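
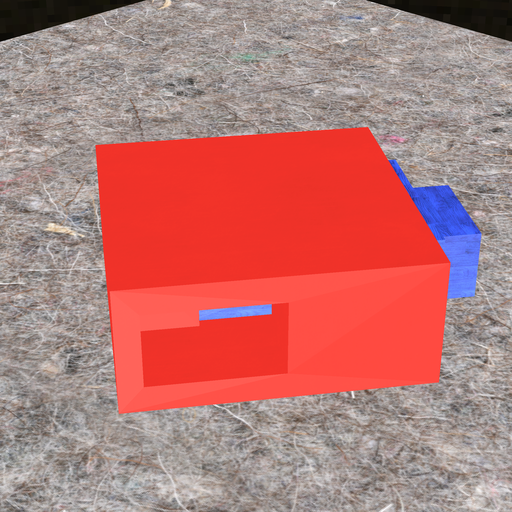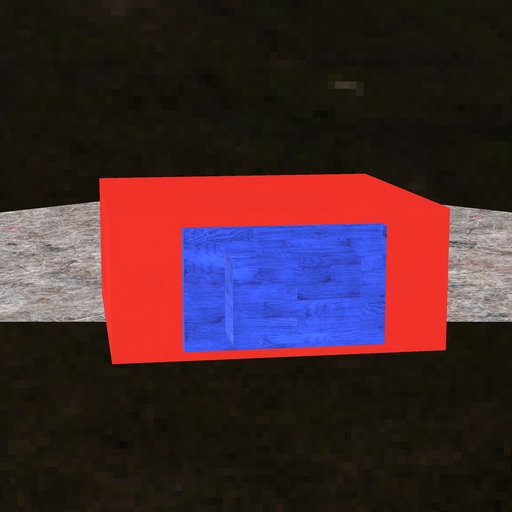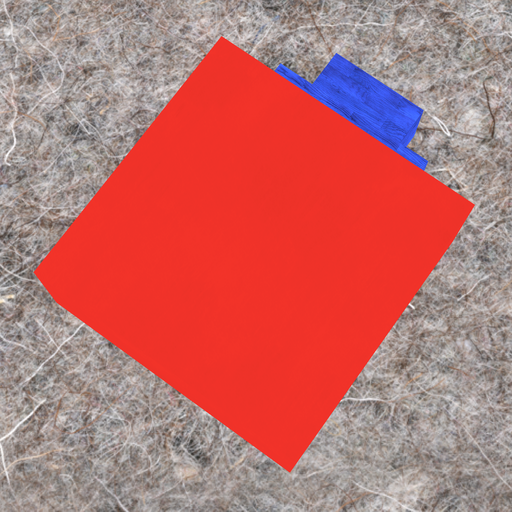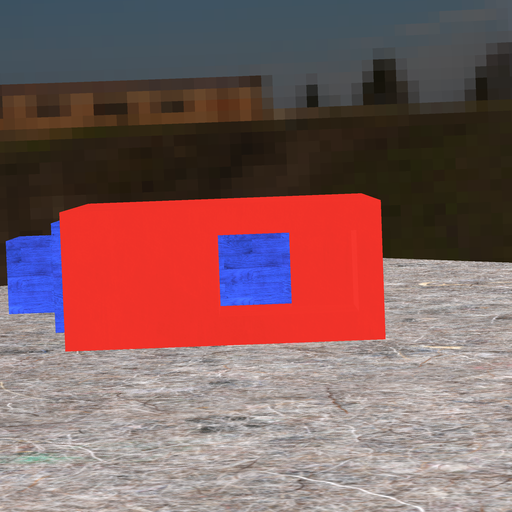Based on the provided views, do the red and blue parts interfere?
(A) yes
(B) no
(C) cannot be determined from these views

(A) yes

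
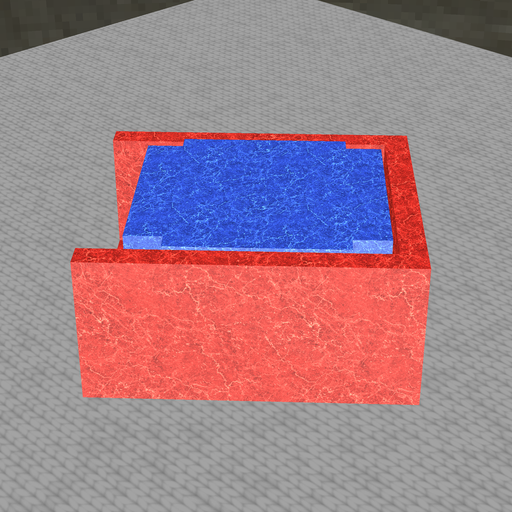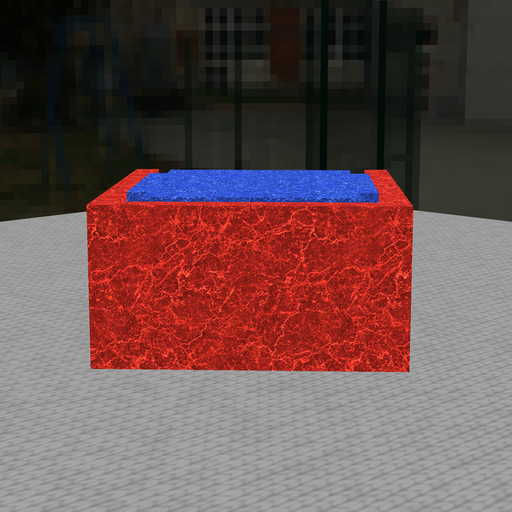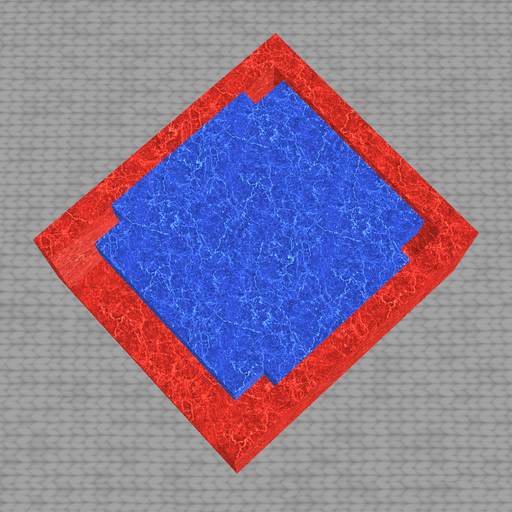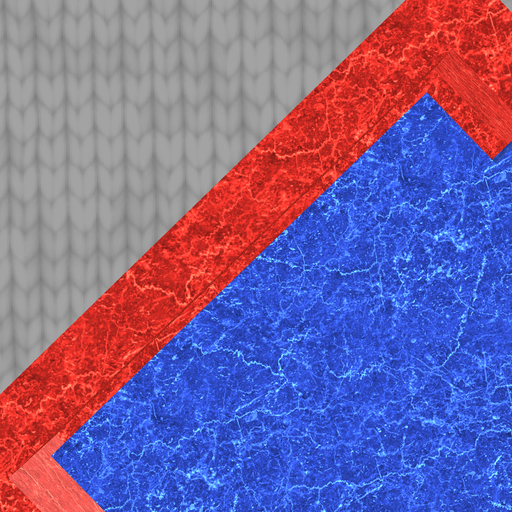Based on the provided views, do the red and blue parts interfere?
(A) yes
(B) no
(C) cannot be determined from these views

(B) no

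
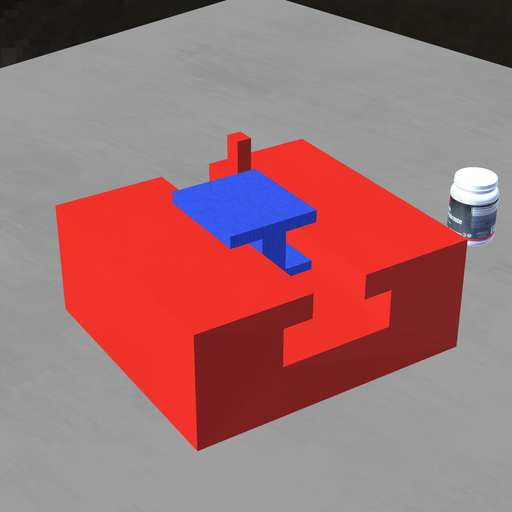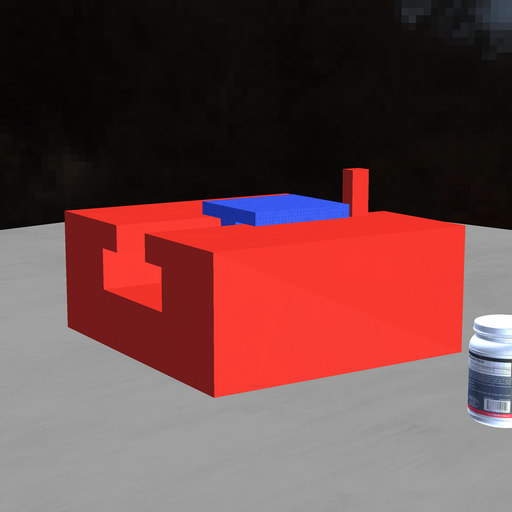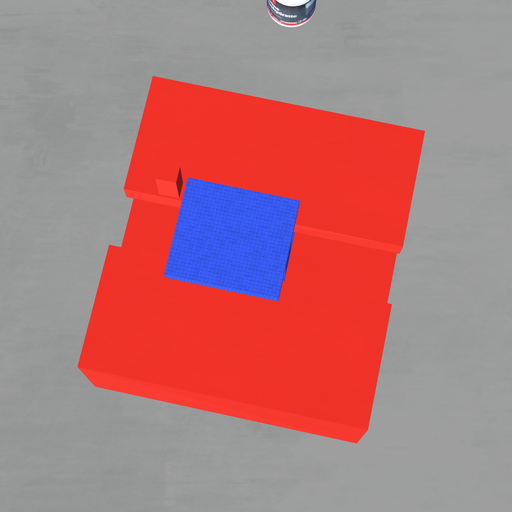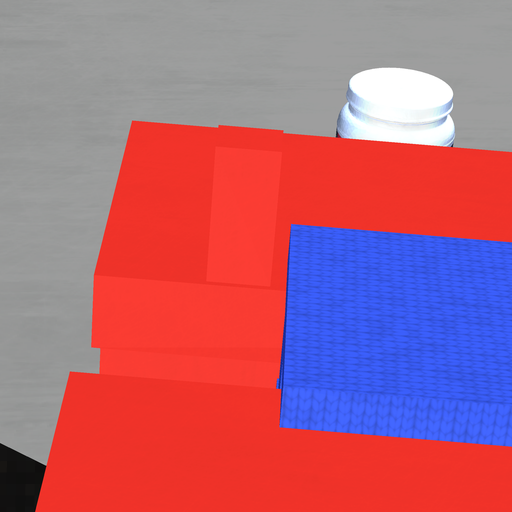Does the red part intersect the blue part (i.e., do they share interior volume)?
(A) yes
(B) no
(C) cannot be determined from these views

(B) no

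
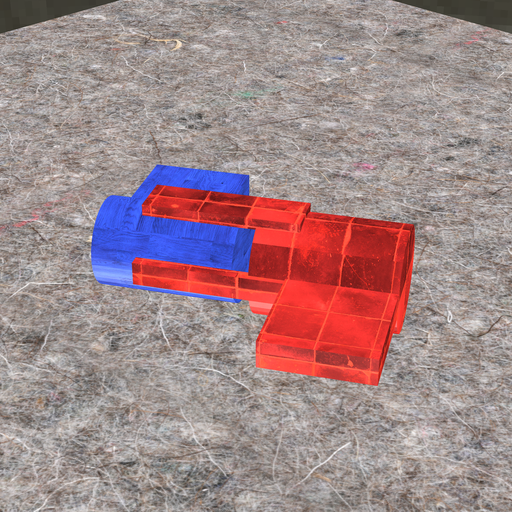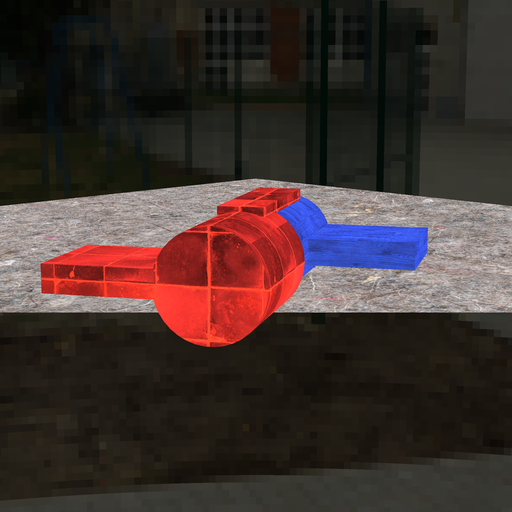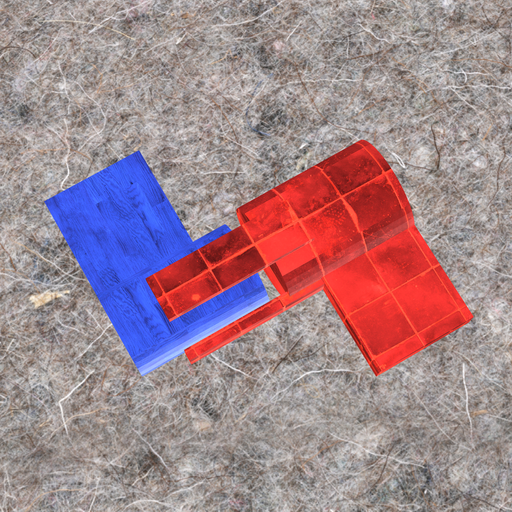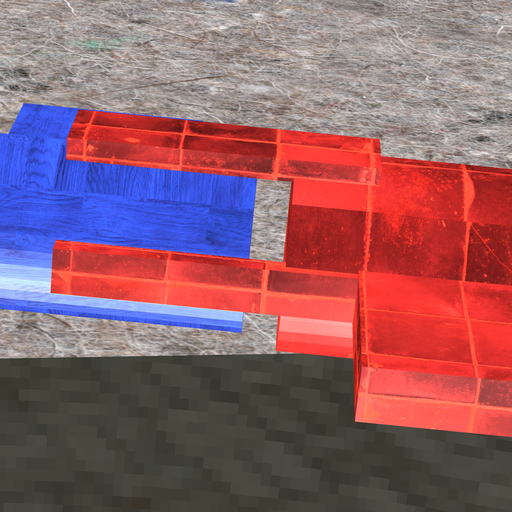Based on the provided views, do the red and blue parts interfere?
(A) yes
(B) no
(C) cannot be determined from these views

(B) no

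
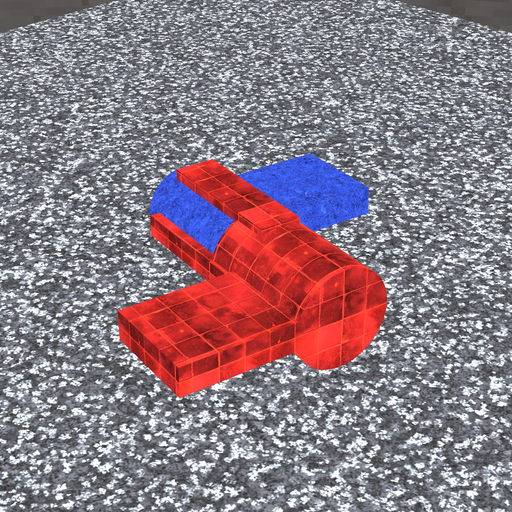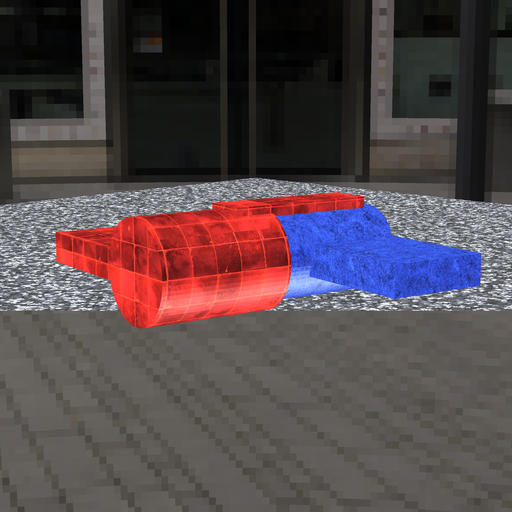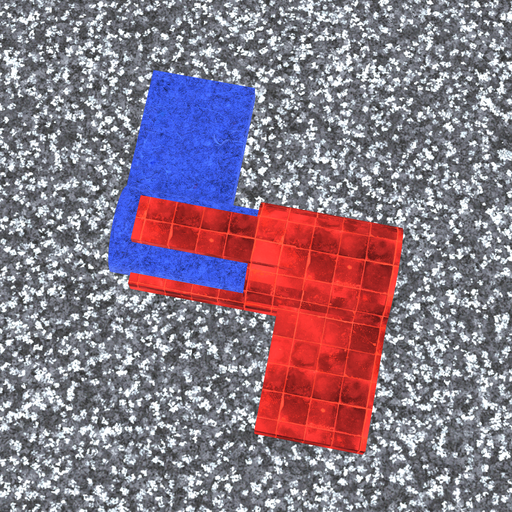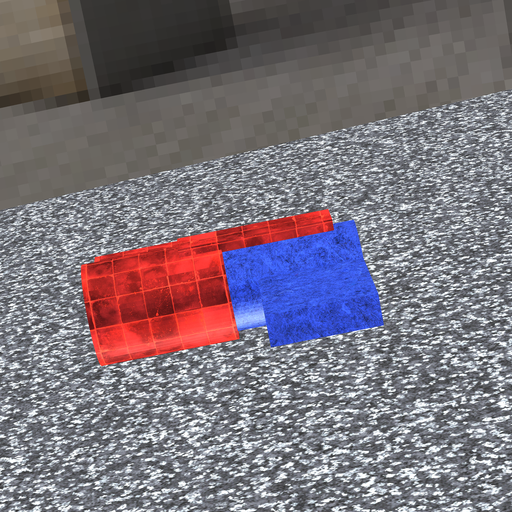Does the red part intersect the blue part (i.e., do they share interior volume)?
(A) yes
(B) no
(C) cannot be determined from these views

(A) yes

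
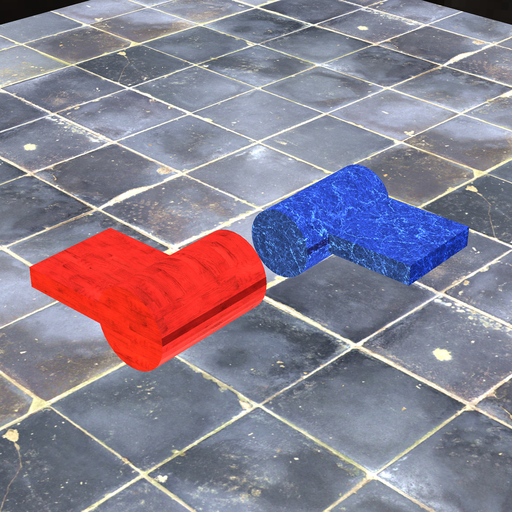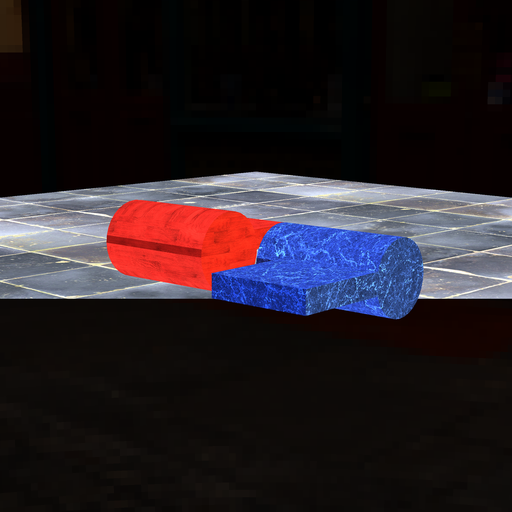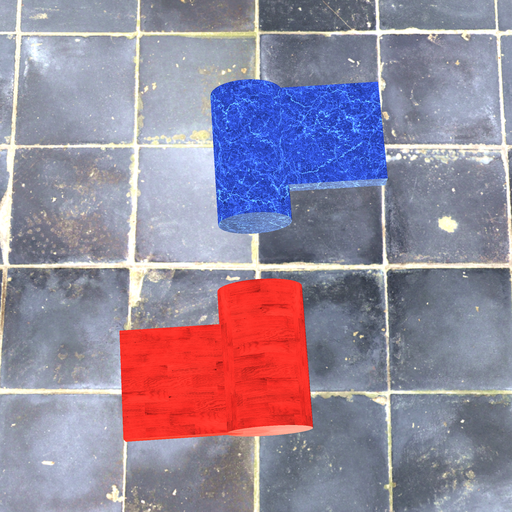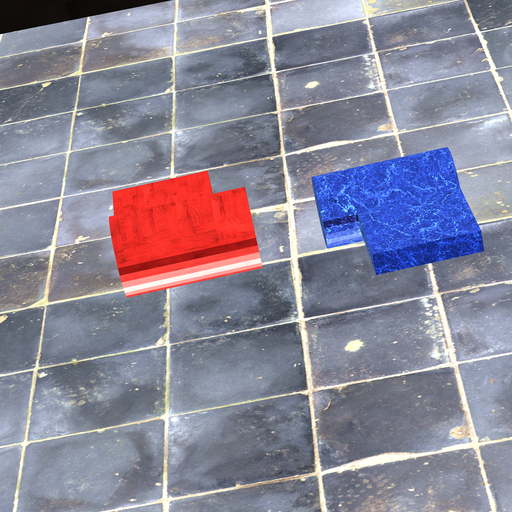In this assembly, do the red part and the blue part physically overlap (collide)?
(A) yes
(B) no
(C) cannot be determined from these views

(B) no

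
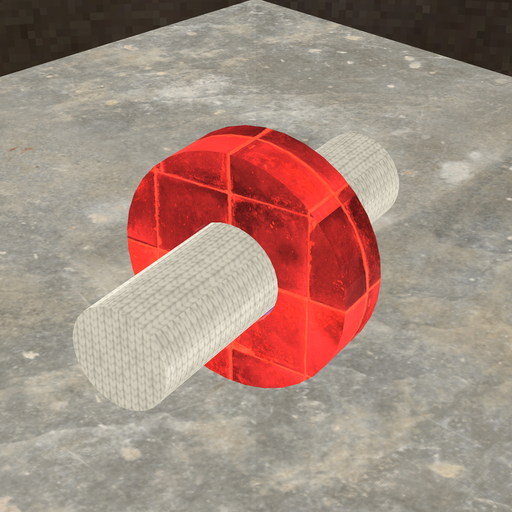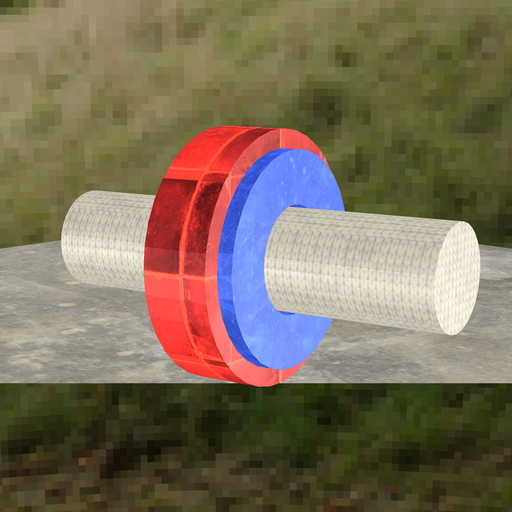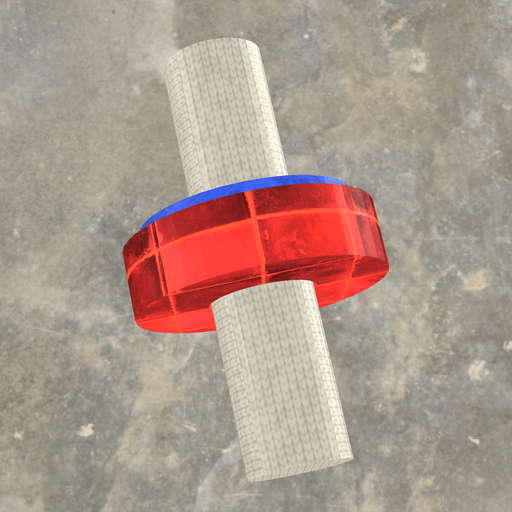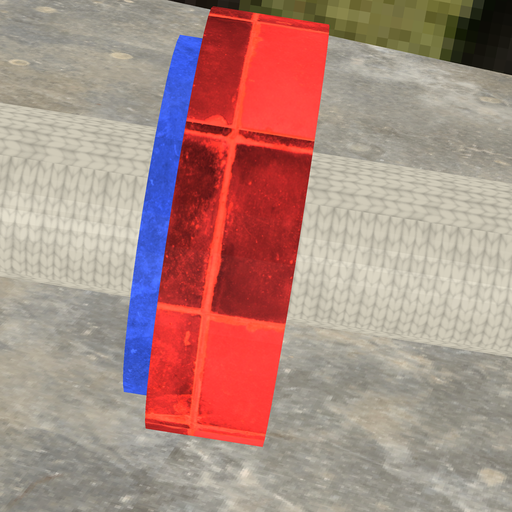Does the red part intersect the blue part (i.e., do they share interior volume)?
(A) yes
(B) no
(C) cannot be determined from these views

(A) yes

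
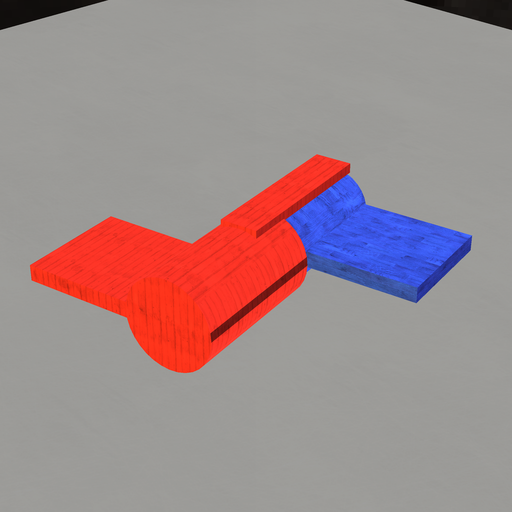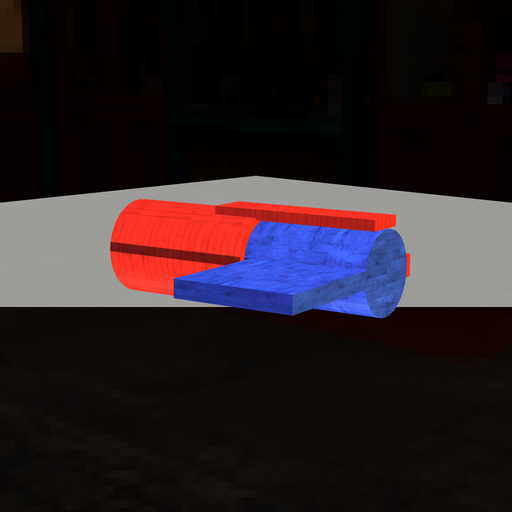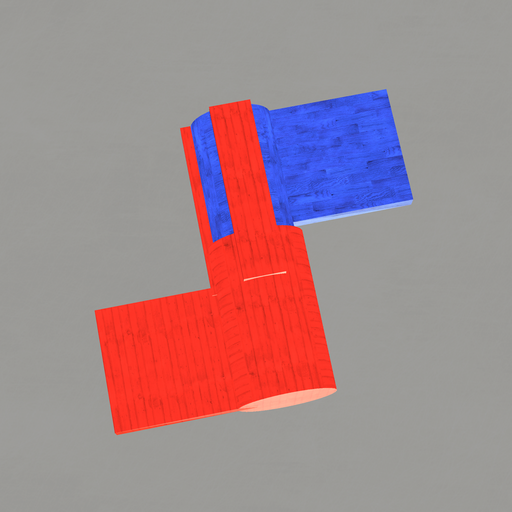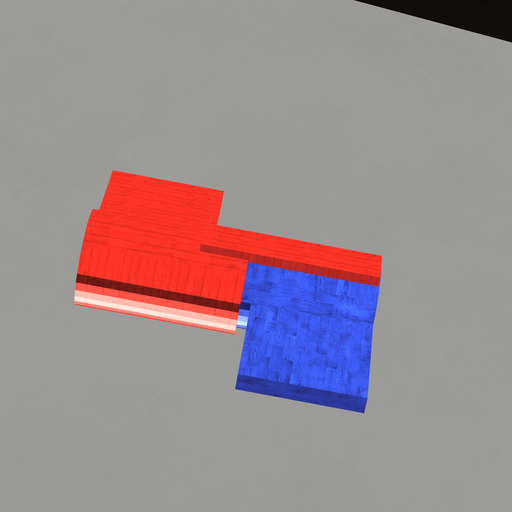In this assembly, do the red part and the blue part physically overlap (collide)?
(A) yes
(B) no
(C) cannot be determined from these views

(A) yes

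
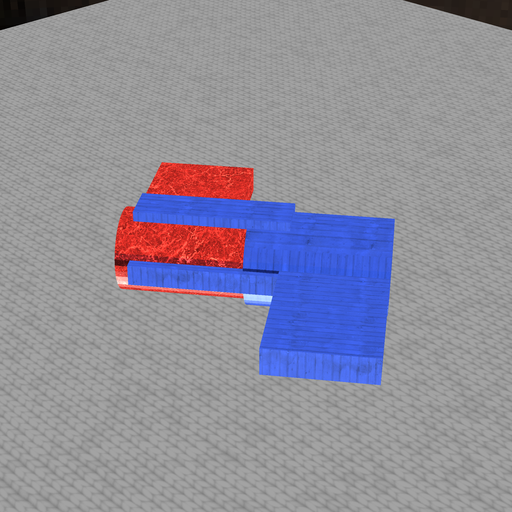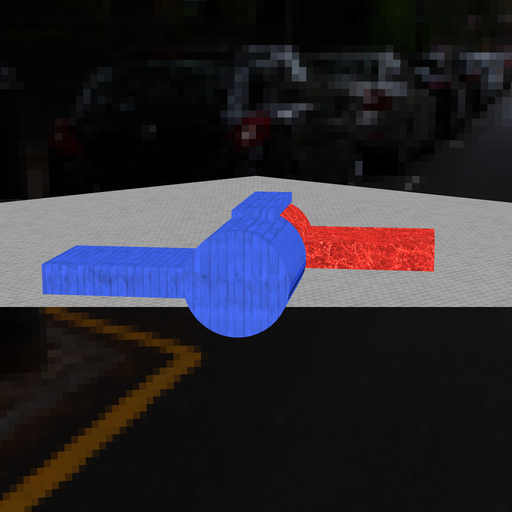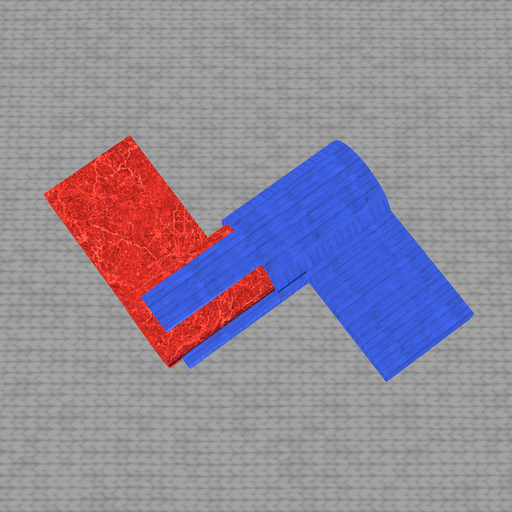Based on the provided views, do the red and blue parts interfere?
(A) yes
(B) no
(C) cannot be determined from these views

(A) yes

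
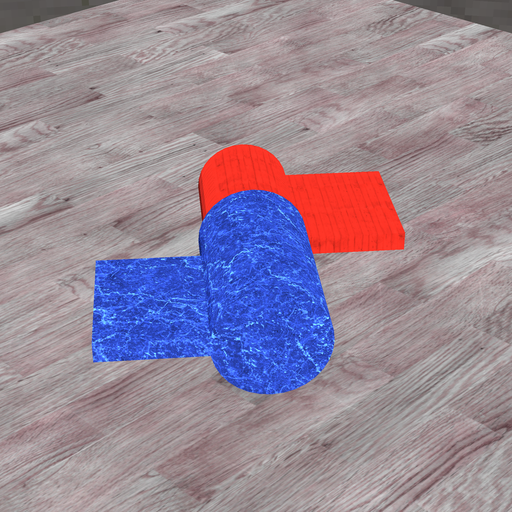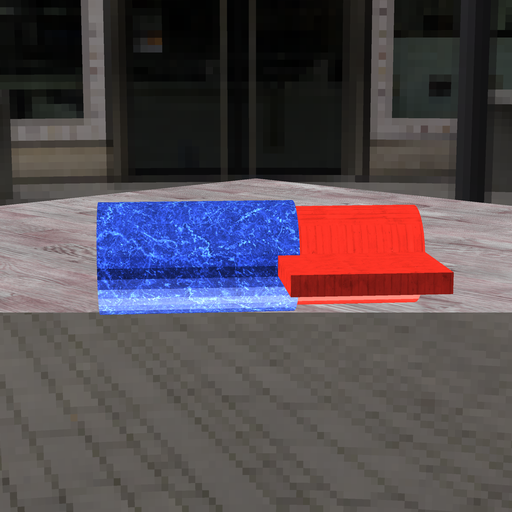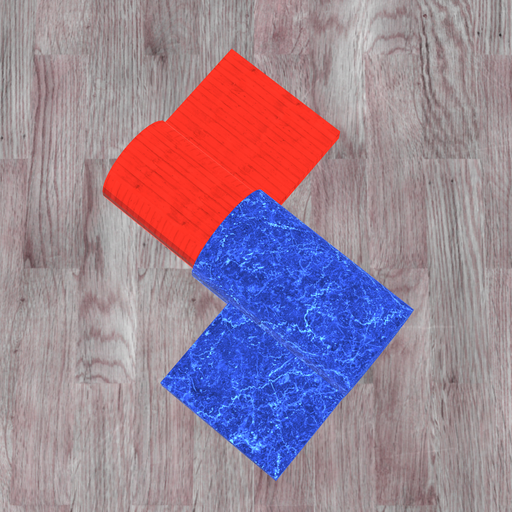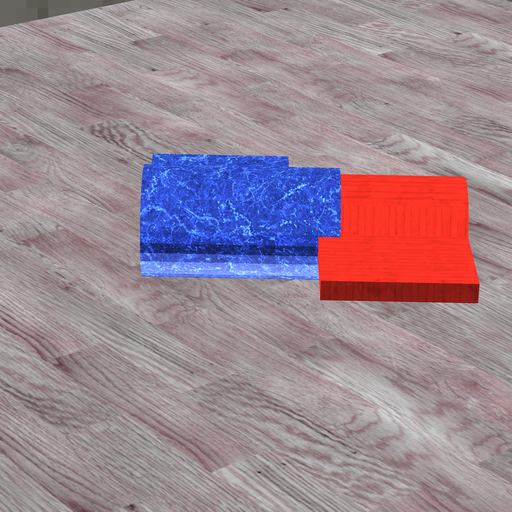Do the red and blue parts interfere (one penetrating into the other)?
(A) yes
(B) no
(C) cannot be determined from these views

(A) yes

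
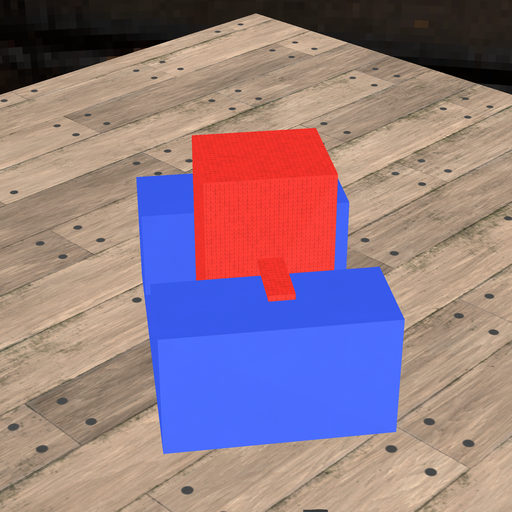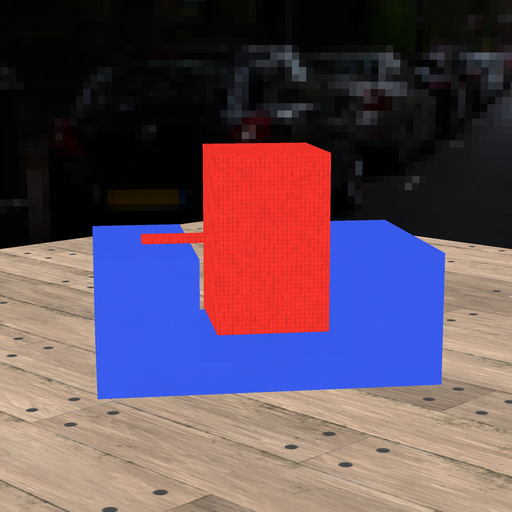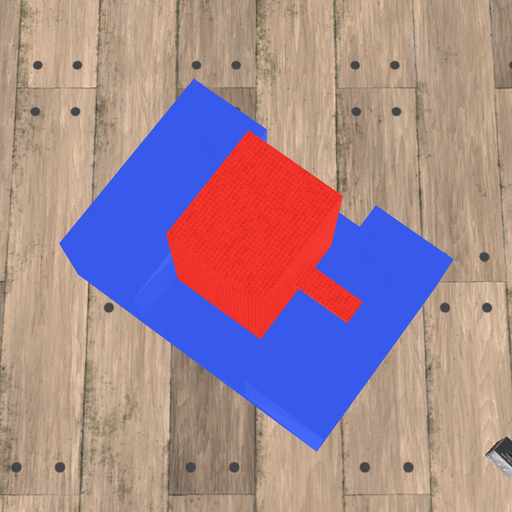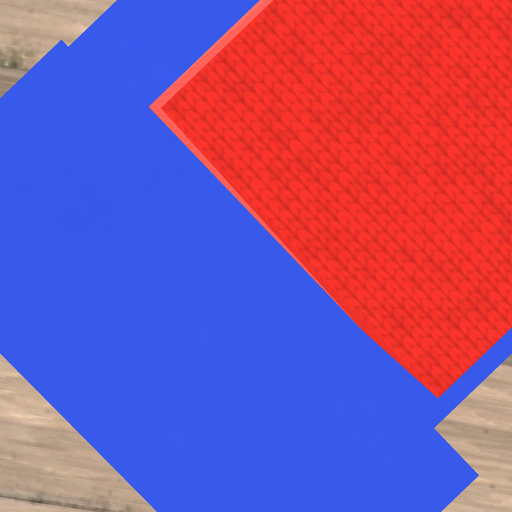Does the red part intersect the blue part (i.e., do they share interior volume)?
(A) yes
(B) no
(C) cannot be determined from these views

(B) no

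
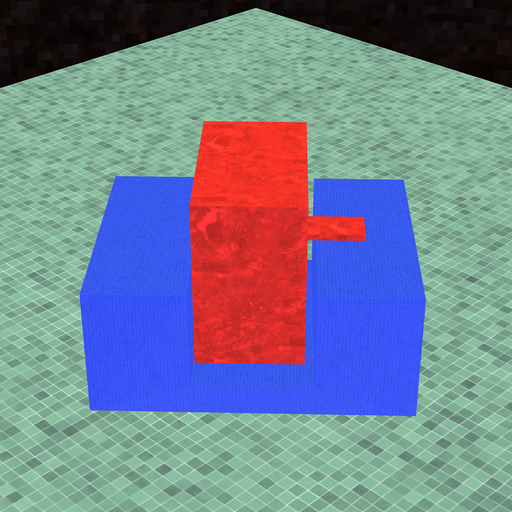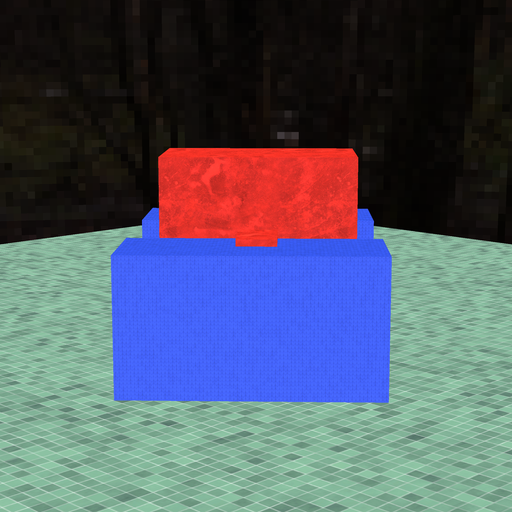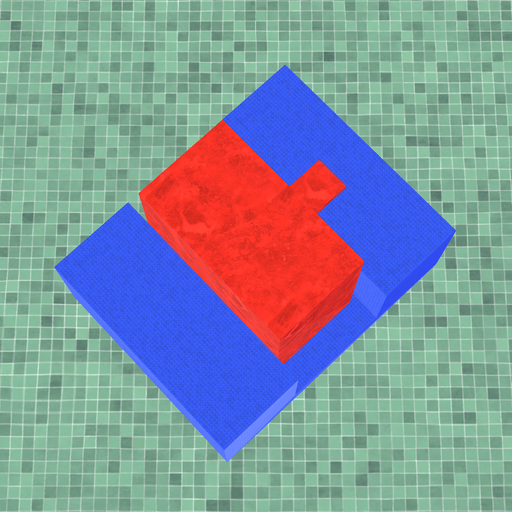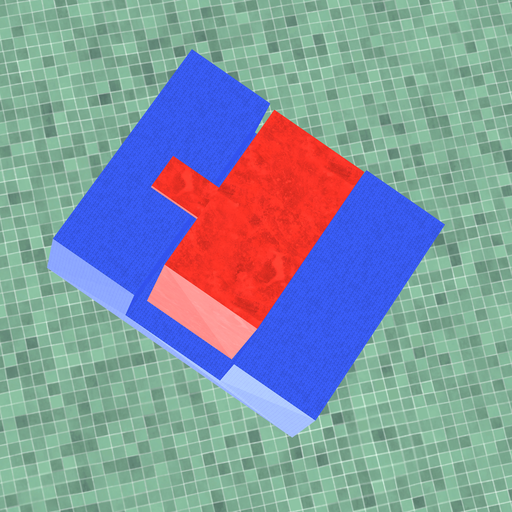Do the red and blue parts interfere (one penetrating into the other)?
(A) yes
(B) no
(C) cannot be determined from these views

(B) no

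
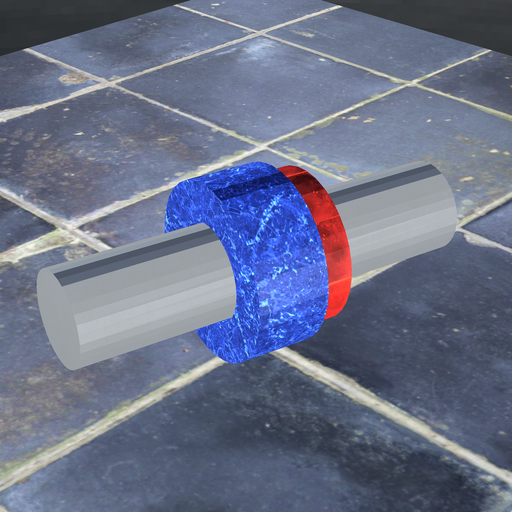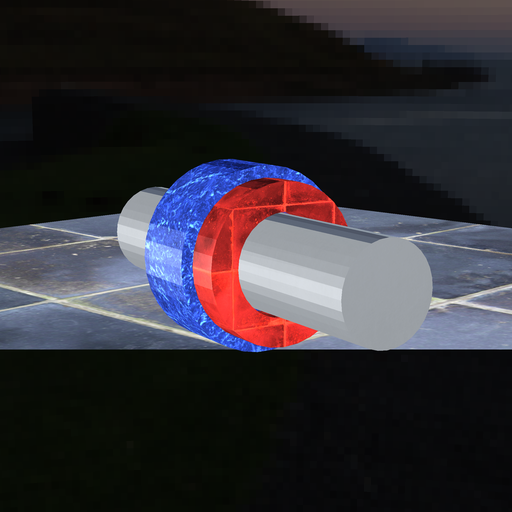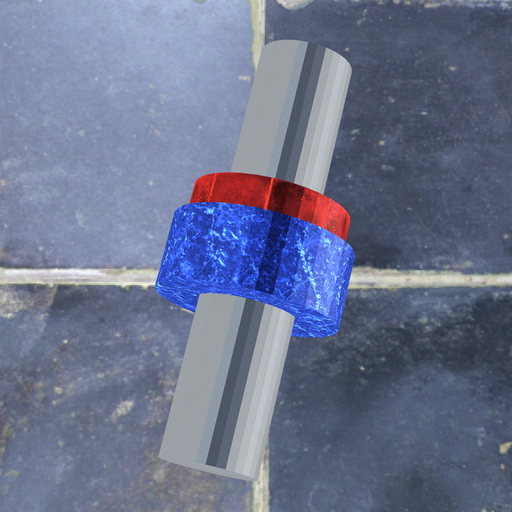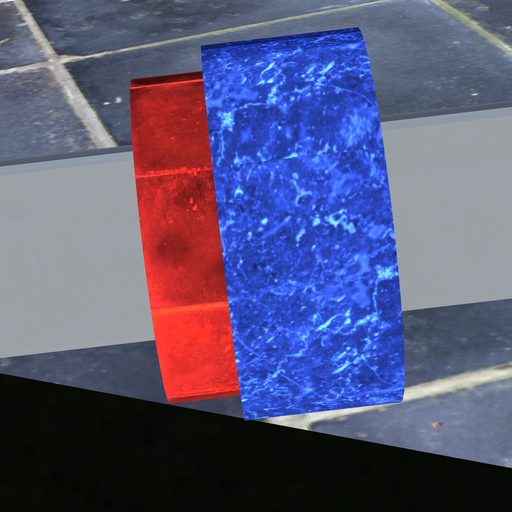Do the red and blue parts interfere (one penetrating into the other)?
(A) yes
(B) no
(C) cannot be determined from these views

(A) yes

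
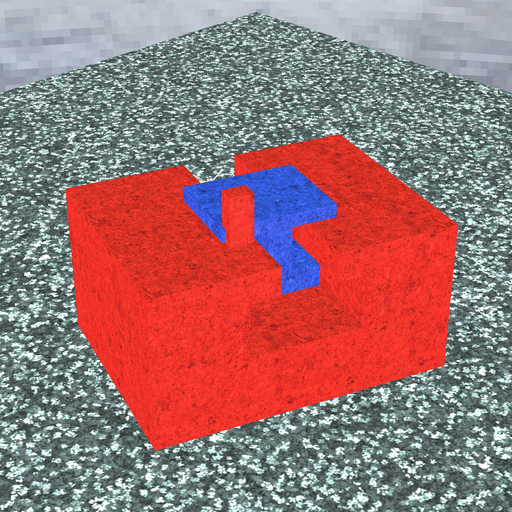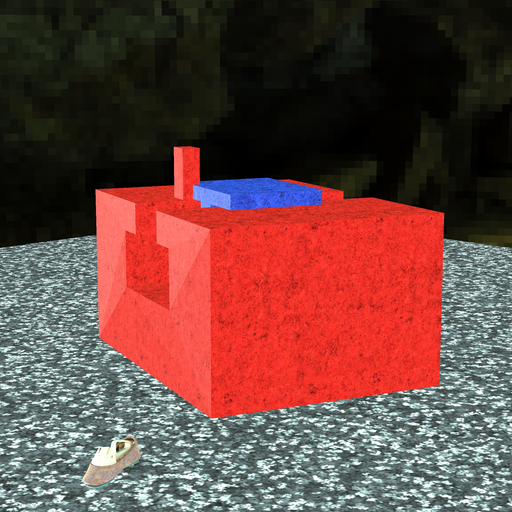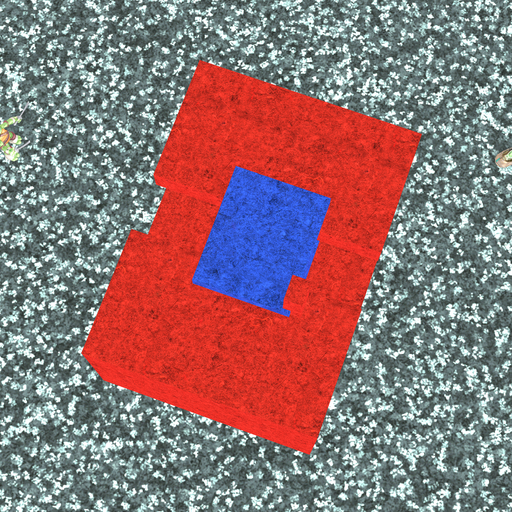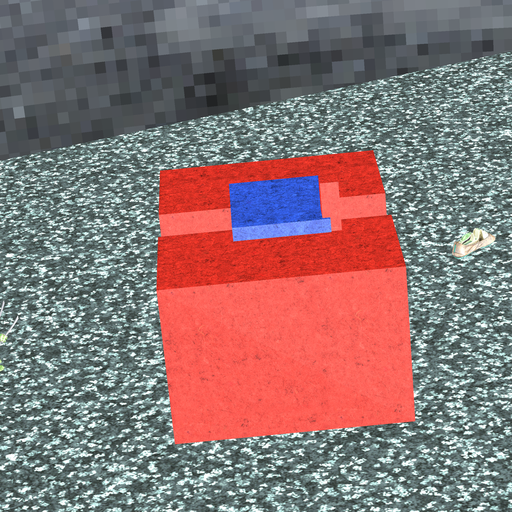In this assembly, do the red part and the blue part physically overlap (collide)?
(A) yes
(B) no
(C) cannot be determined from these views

(A) yes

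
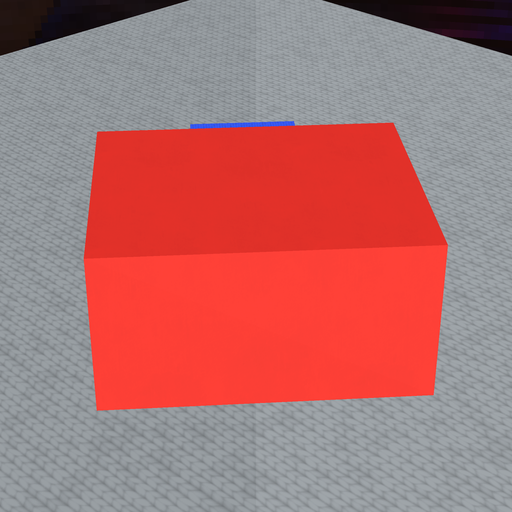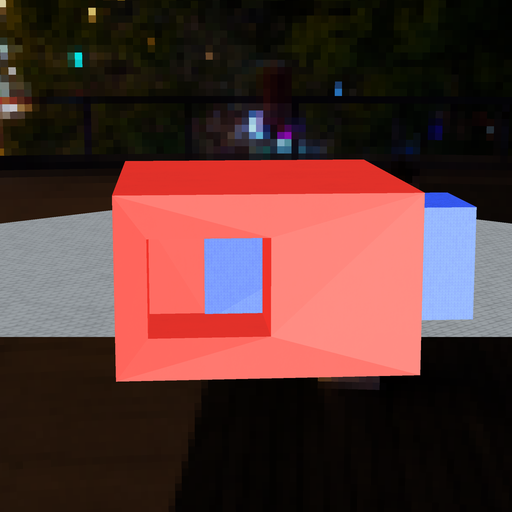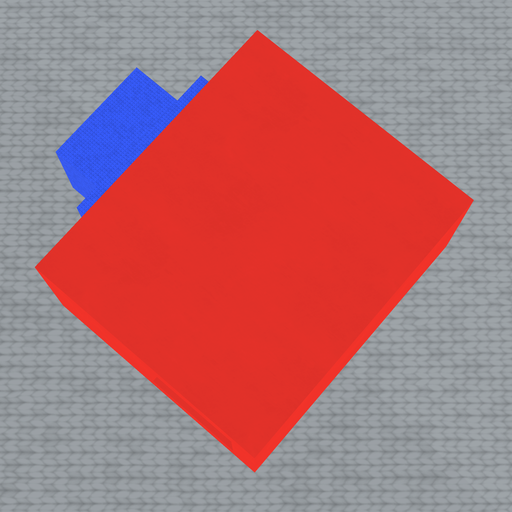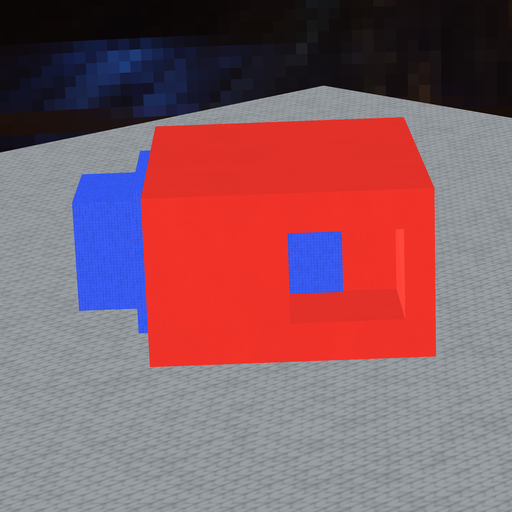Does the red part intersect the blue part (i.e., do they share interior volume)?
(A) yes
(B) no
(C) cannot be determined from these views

(A) yes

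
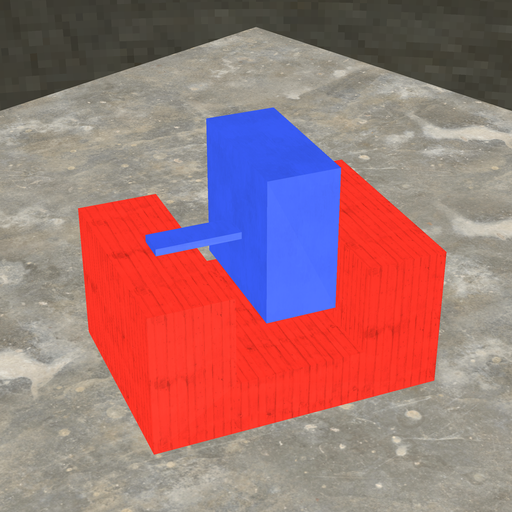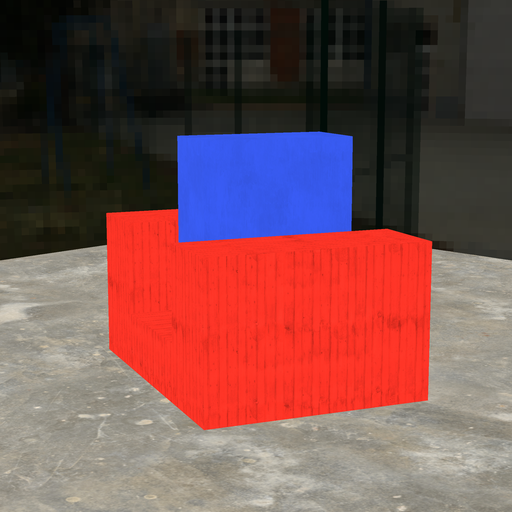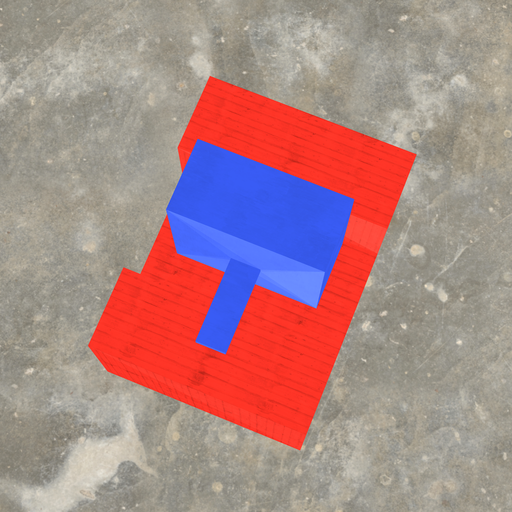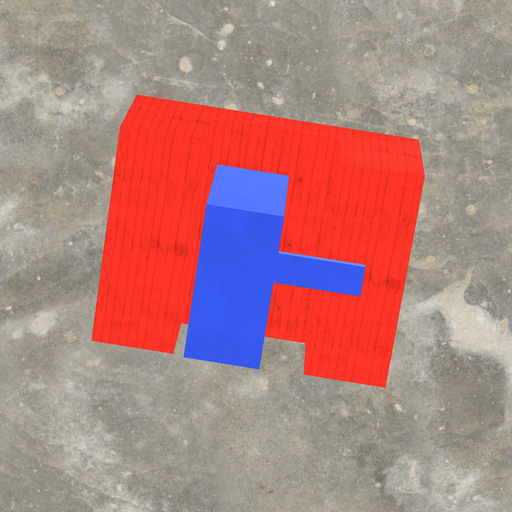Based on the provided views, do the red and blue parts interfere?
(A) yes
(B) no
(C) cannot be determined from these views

(B) no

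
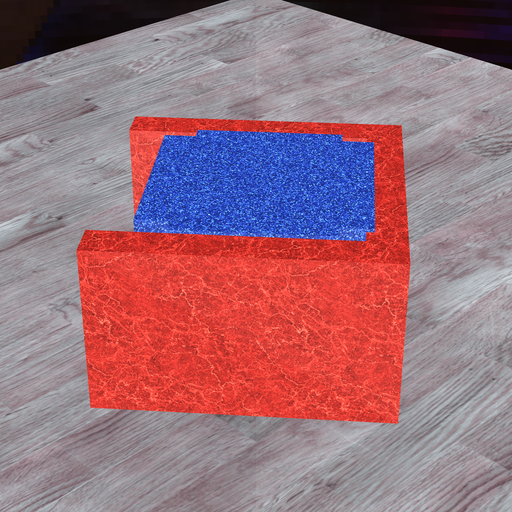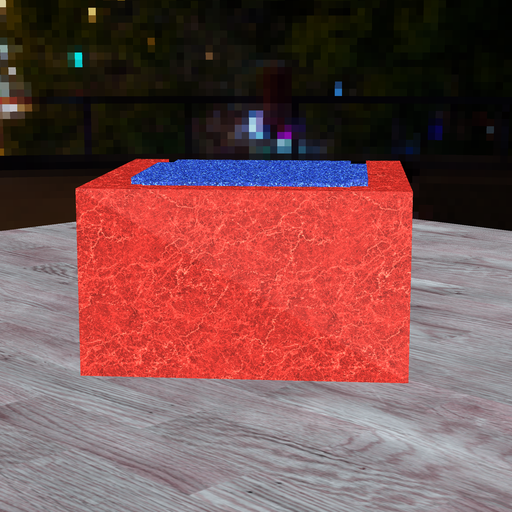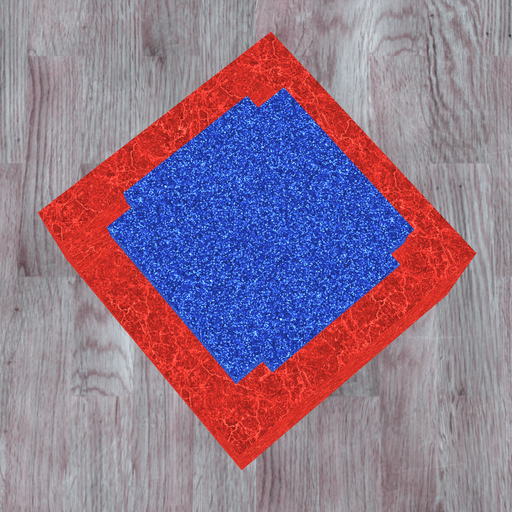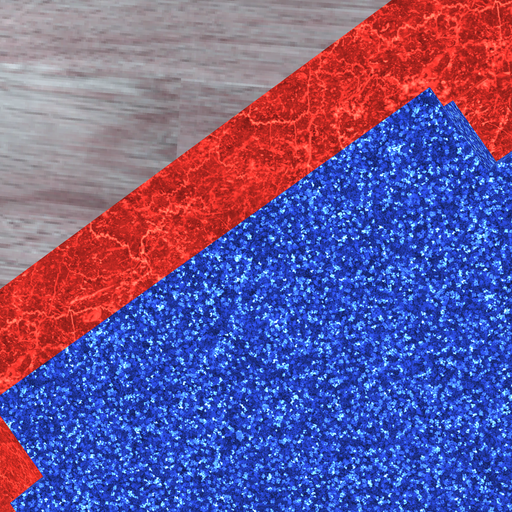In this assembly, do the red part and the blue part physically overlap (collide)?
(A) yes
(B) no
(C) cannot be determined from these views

(A) yes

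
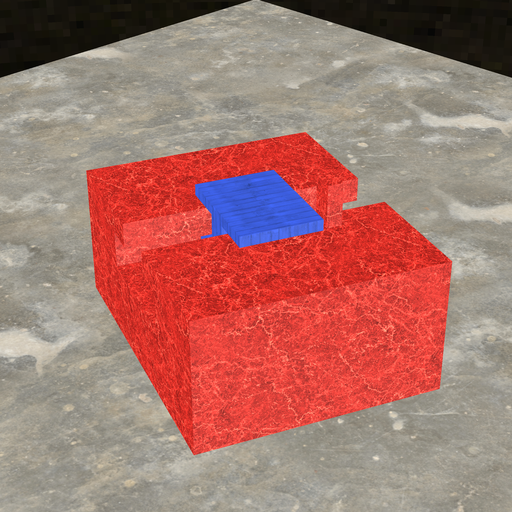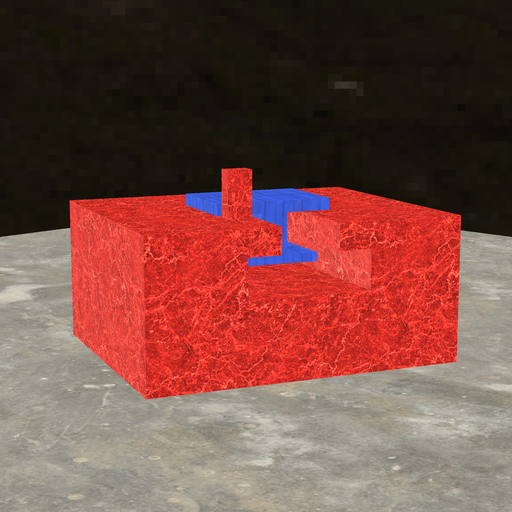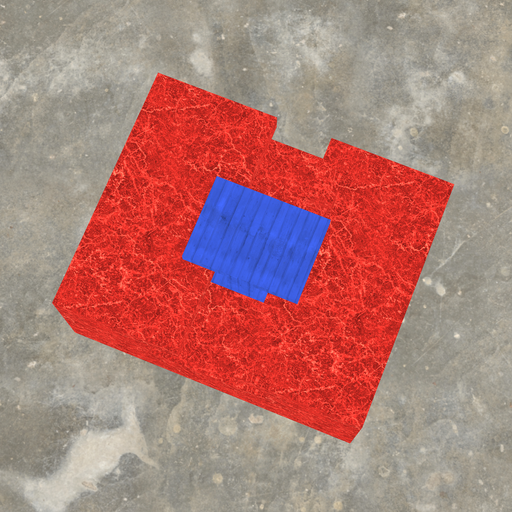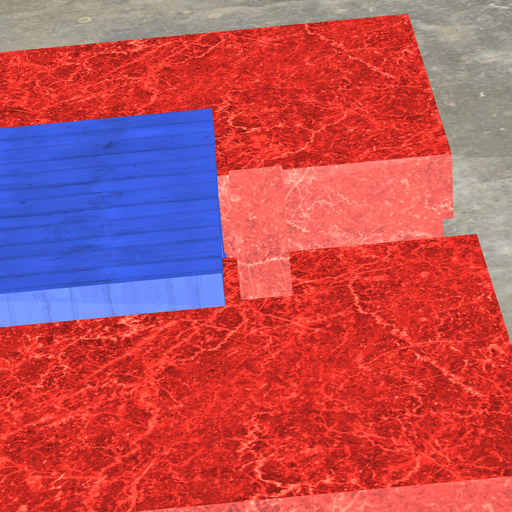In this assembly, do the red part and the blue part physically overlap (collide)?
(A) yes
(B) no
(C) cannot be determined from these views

(B) no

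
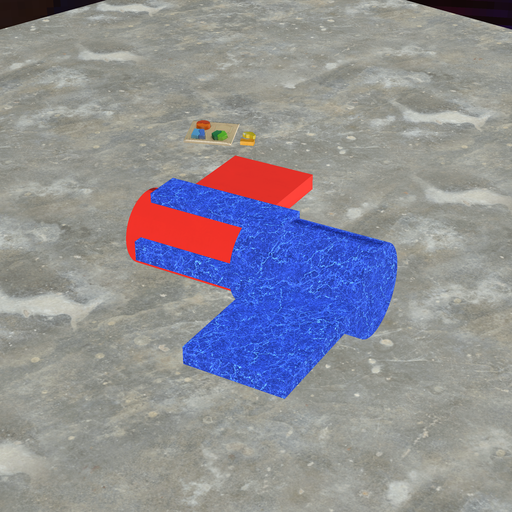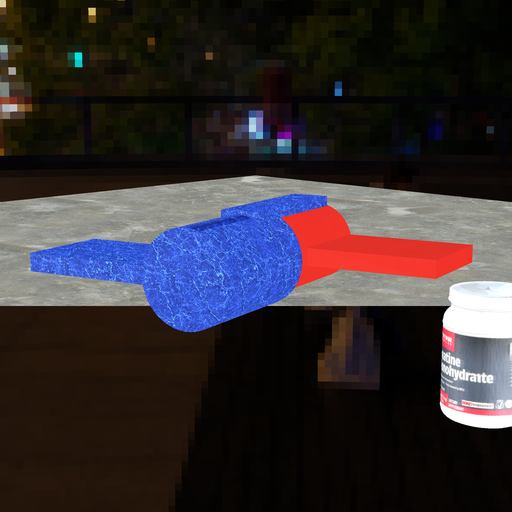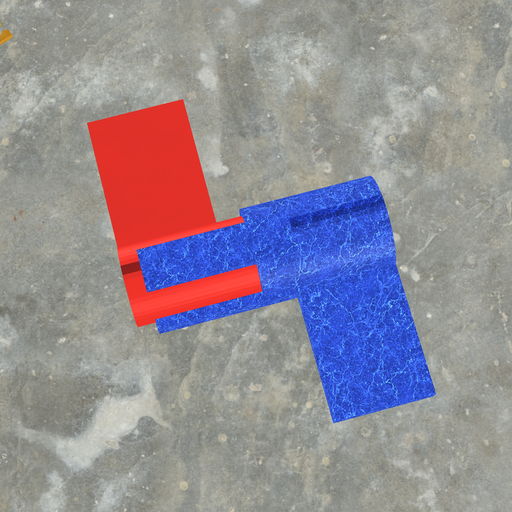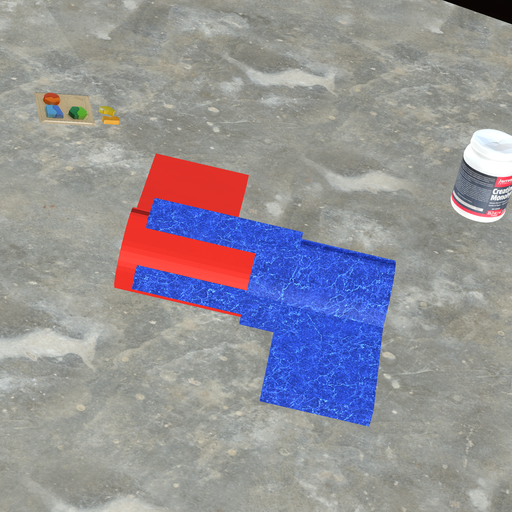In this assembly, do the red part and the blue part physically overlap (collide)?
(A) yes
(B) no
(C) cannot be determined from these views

(A) yes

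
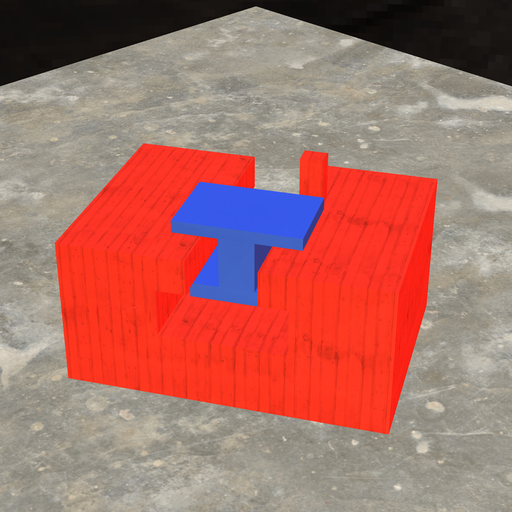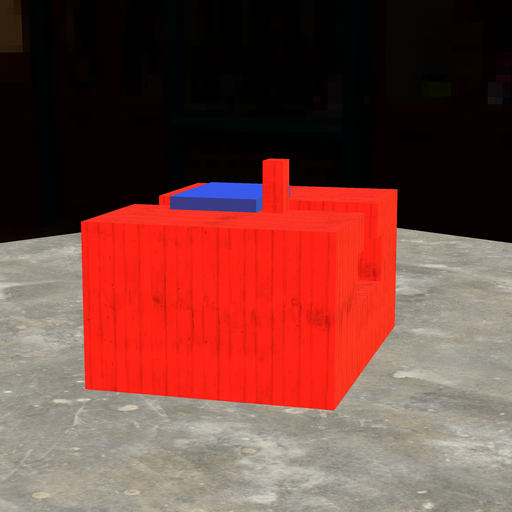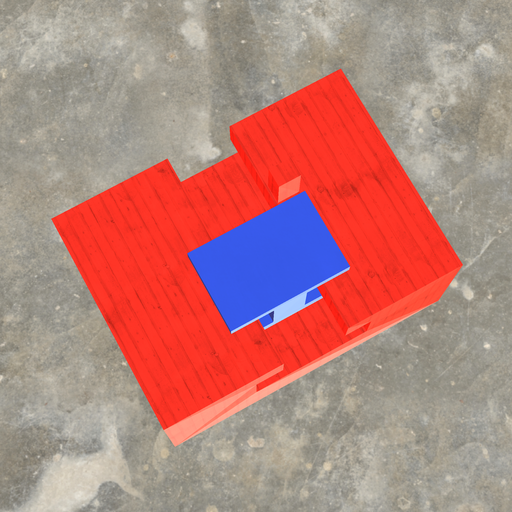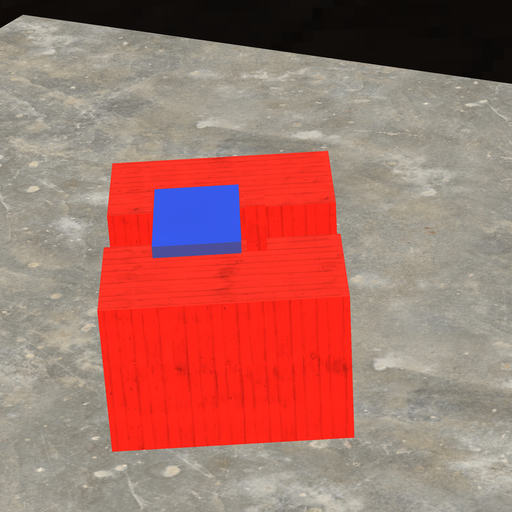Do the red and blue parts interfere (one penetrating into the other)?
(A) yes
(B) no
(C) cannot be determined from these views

(B) no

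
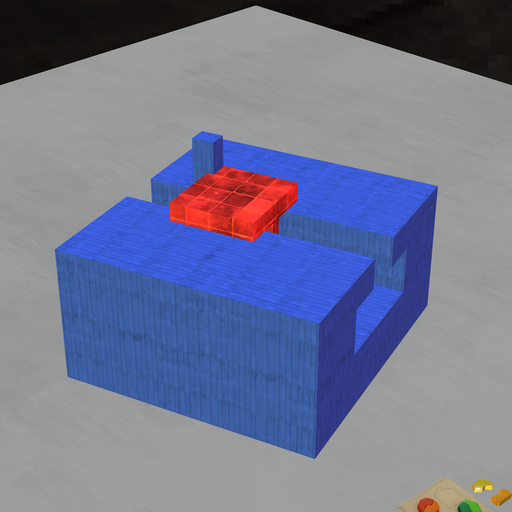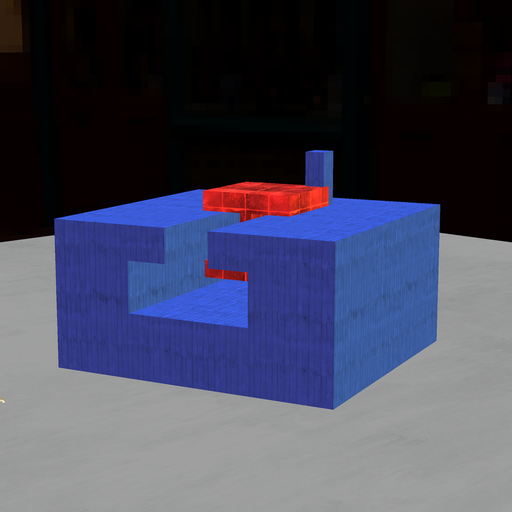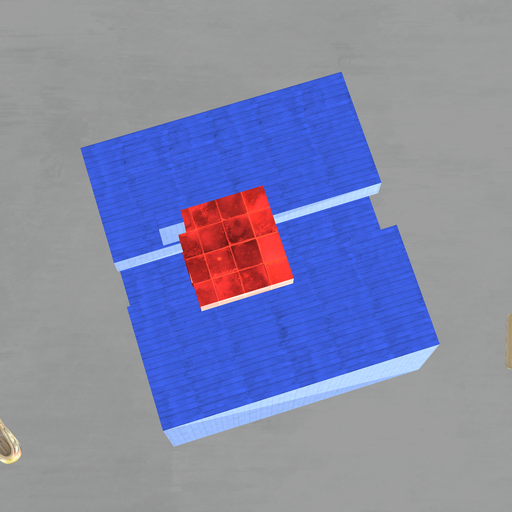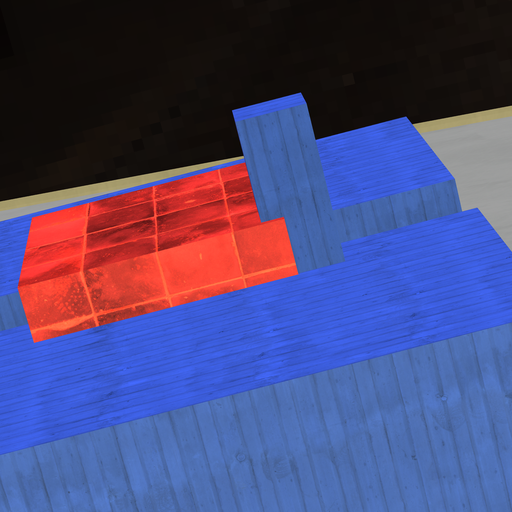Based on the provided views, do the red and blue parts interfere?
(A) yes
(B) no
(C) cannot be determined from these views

(A) yes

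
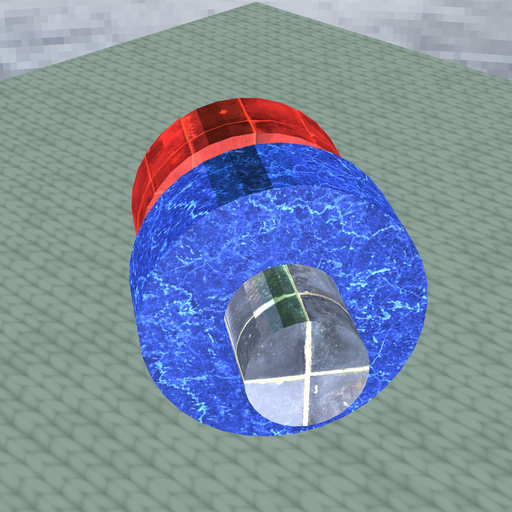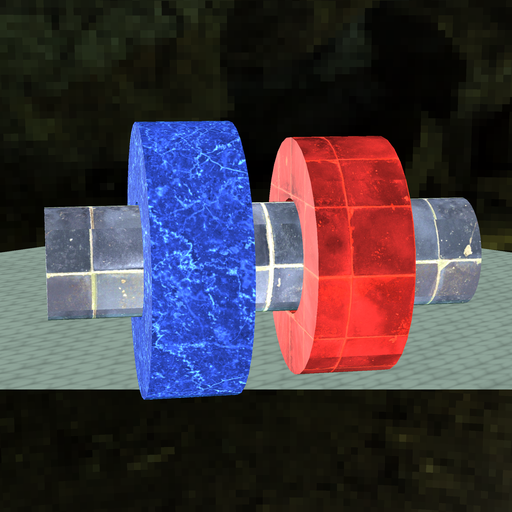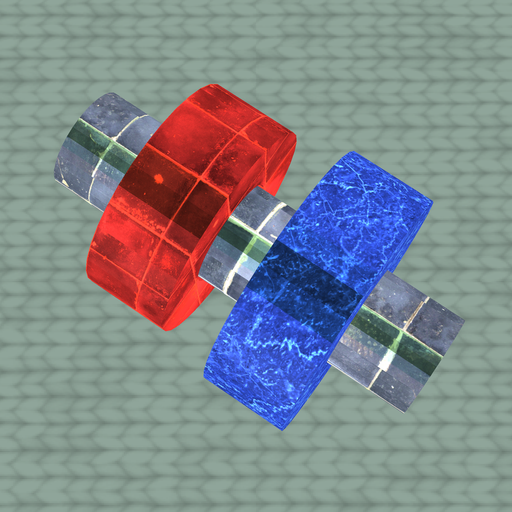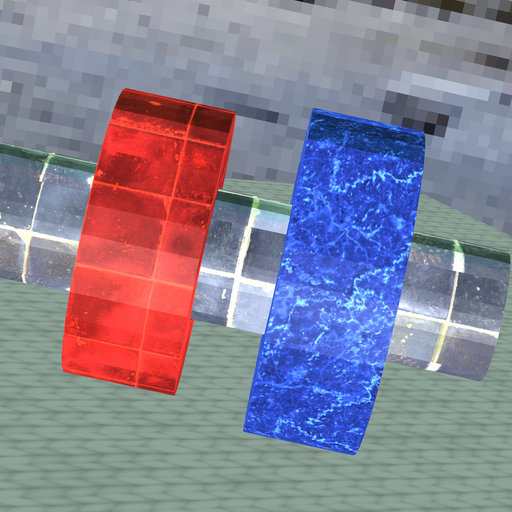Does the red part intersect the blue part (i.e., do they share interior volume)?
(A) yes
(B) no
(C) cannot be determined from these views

(B) no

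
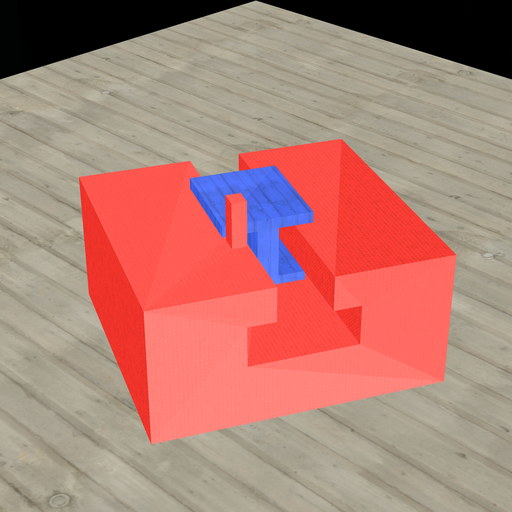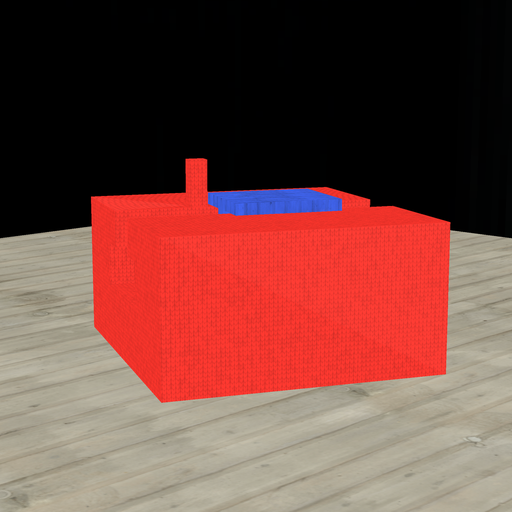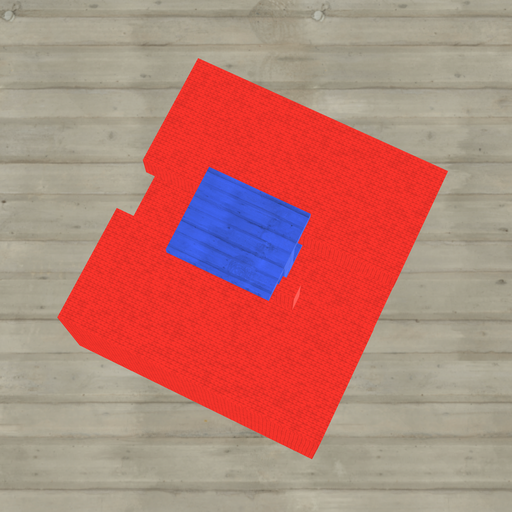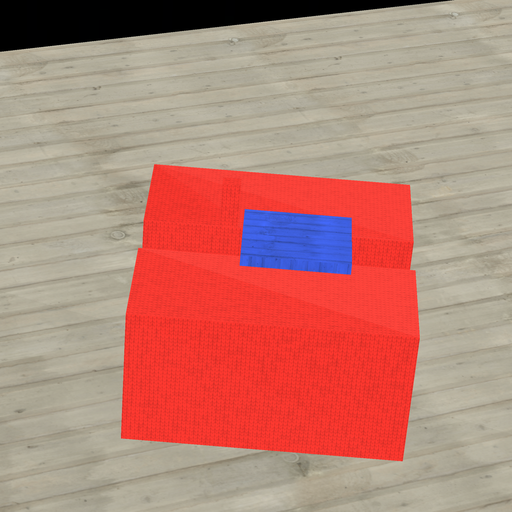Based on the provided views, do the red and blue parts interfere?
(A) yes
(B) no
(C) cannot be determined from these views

(B) no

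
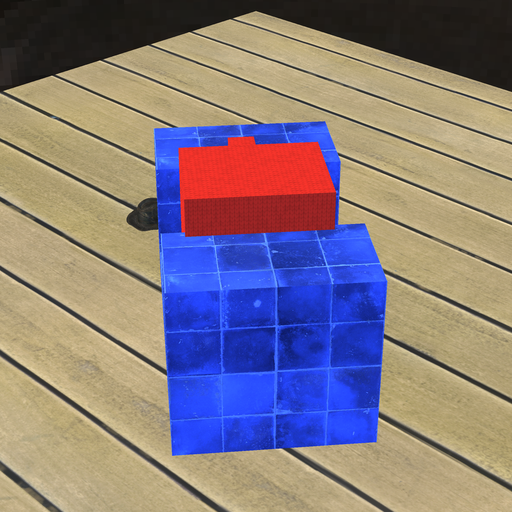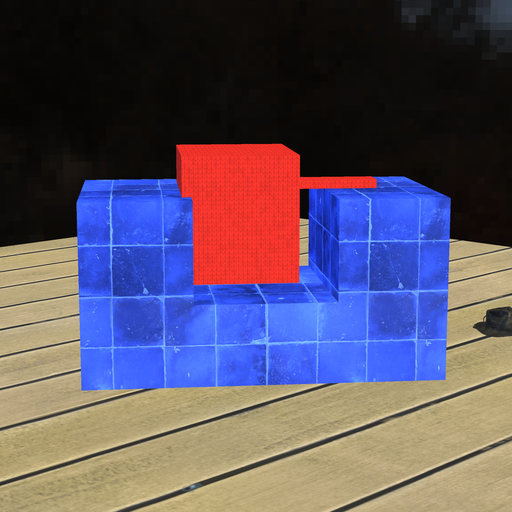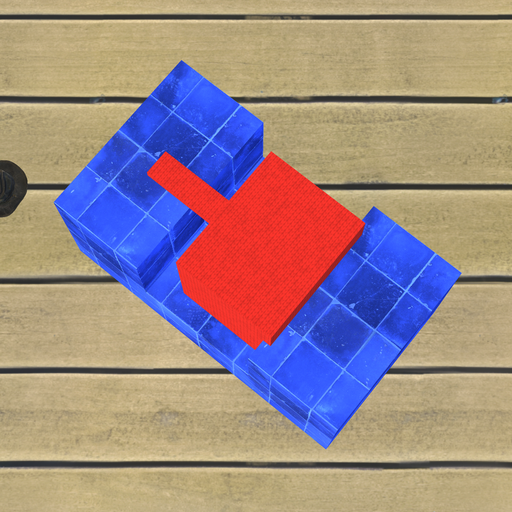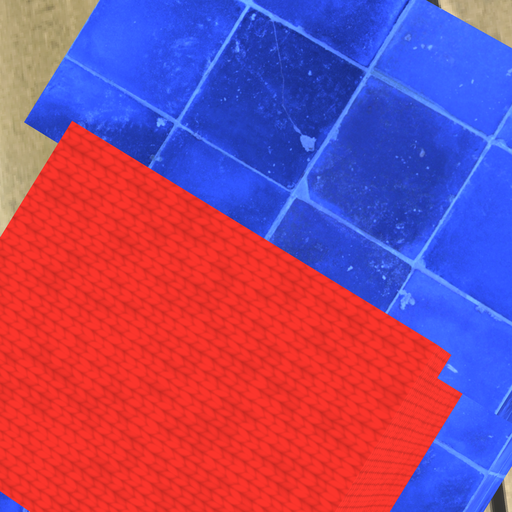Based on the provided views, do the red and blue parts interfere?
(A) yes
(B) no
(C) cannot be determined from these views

(A) yes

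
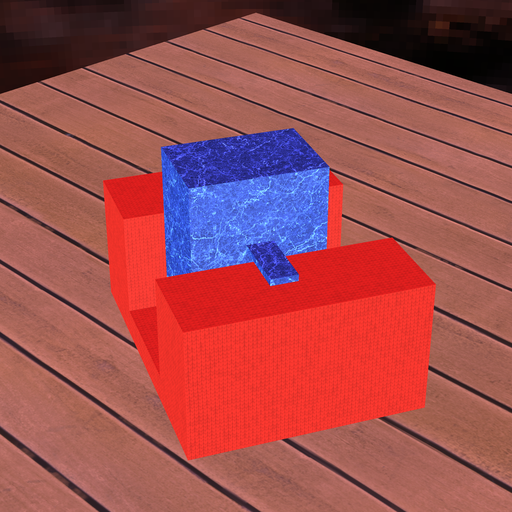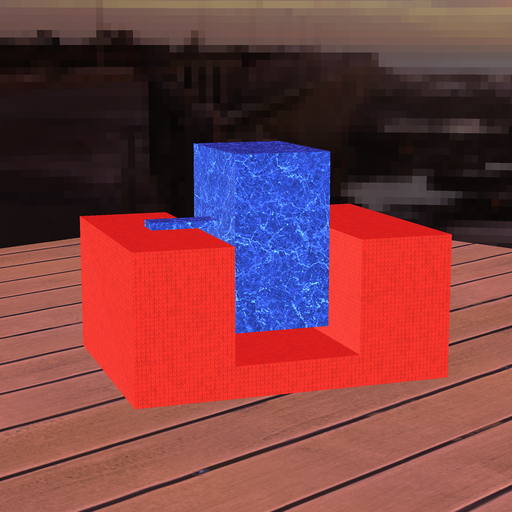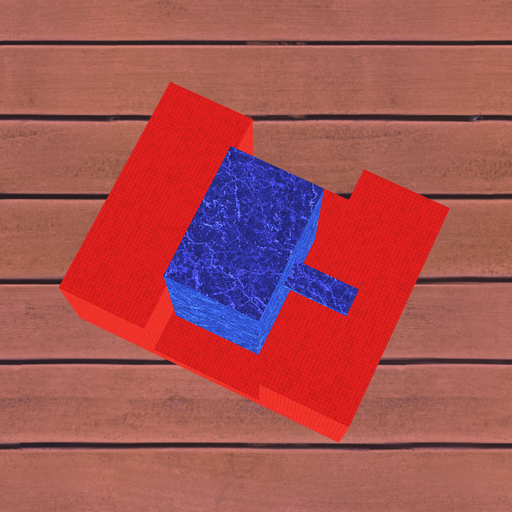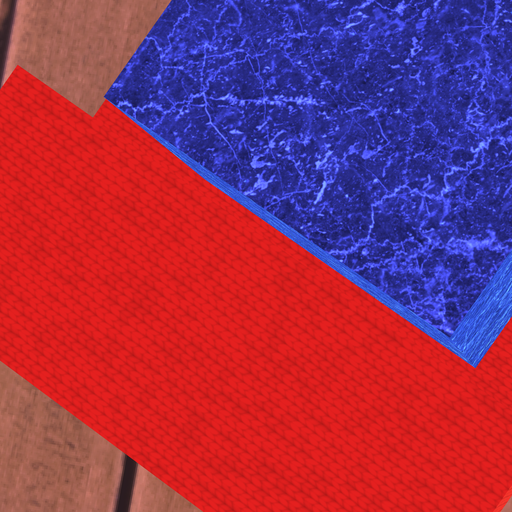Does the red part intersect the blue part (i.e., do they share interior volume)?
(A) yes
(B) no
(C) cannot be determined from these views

(B) no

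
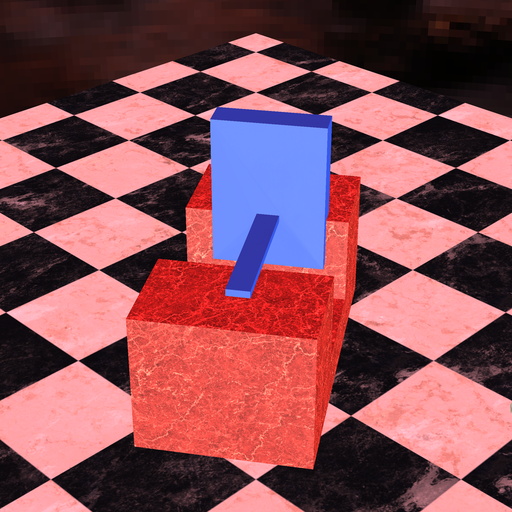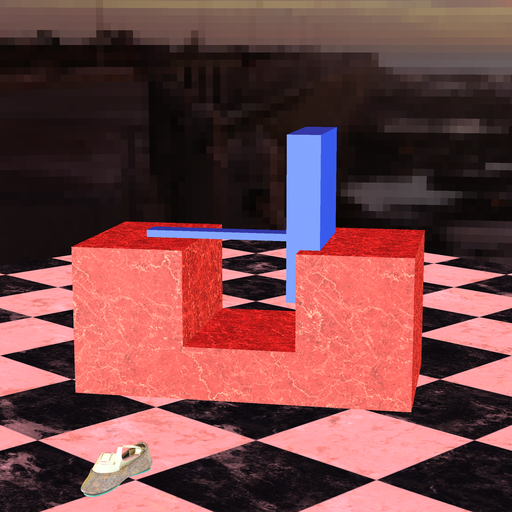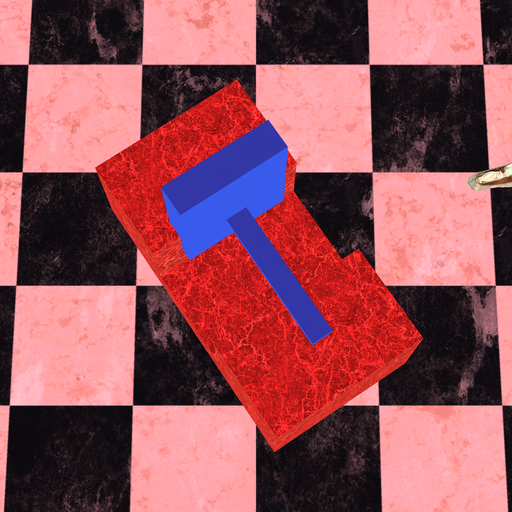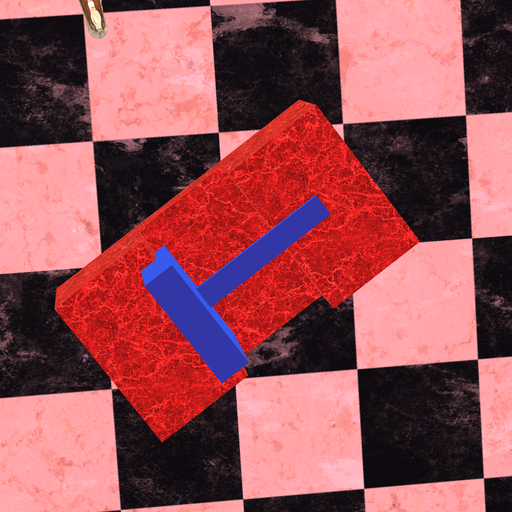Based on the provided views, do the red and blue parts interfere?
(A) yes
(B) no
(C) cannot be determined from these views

(A) yes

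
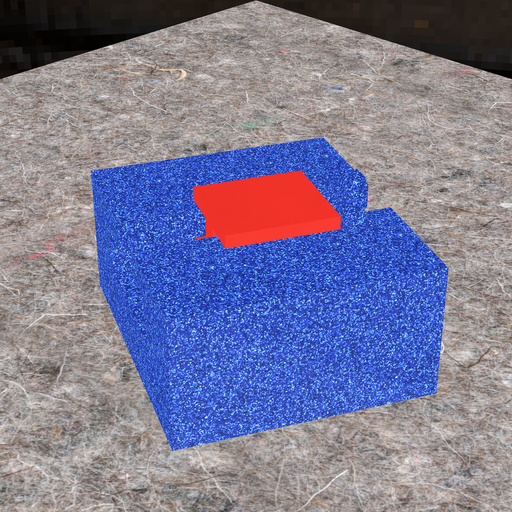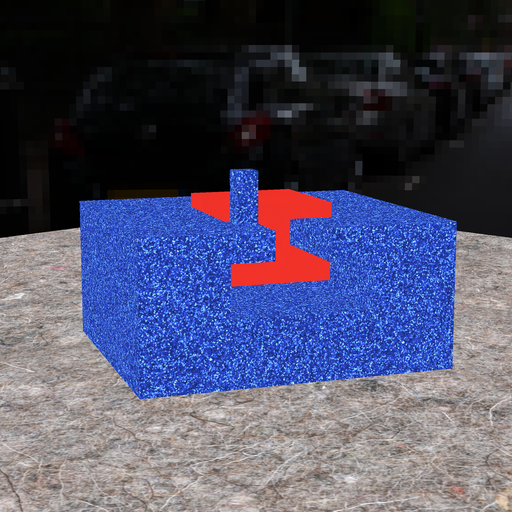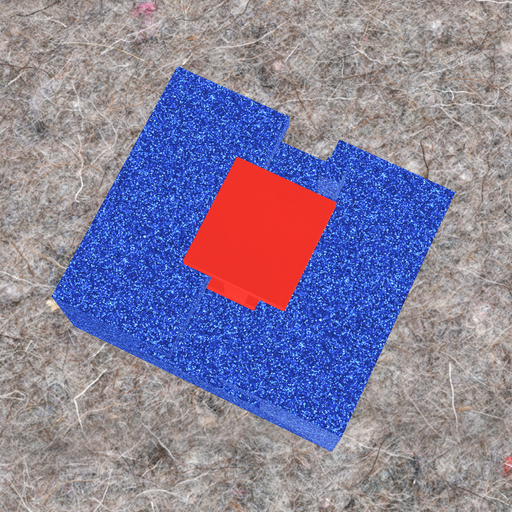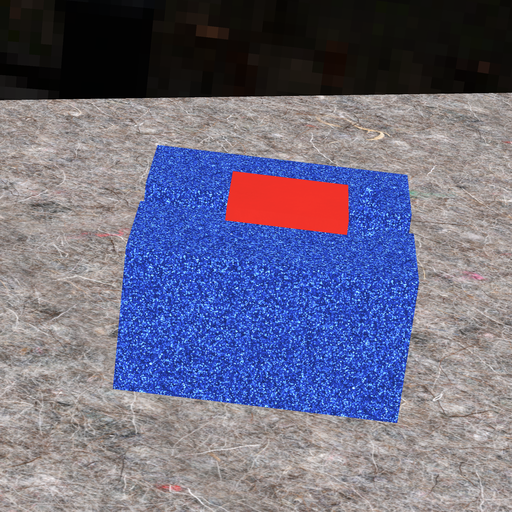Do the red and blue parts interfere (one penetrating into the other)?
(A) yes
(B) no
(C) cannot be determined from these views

(B) no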